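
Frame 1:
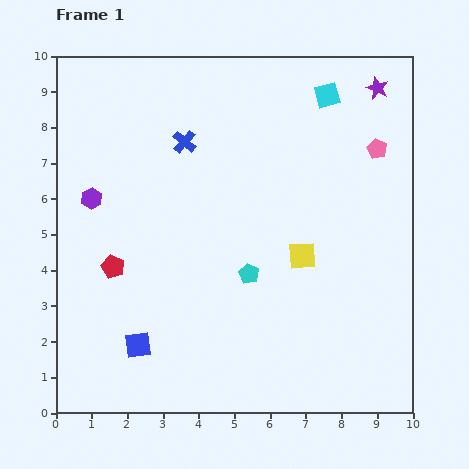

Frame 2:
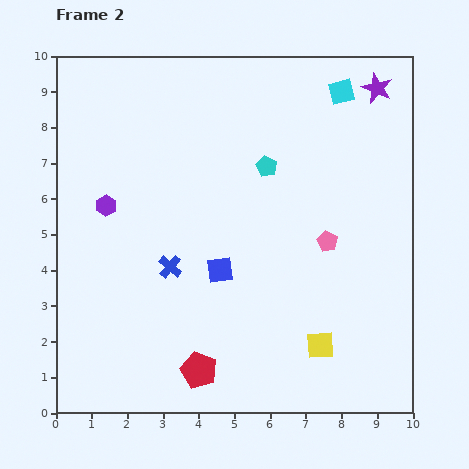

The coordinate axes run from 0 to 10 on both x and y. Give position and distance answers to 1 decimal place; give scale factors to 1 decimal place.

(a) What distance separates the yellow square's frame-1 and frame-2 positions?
2.5

The yellow square moved from (6.9, 4.4) to (7.4, 1.9), a distance of √(0.5² + 2.5²) ≈ 2.5.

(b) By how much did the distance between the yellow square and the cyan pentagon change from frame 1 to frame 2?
+3.6

Distance in frame 1: 1.6. Distance in frame 2: 5.2.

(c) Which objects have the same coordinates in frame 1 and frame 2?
the purple star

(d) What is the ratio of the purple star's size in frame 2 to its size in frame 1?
1.3×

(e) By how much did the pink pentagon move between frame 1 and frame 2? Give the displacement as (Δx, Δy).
(-1.4, -2.6)

The pink pentagon was at (9.0, 7.4) in frame 1 and (7.6, 4.8) in frame 2.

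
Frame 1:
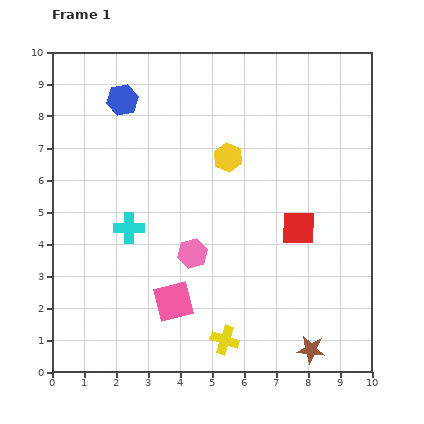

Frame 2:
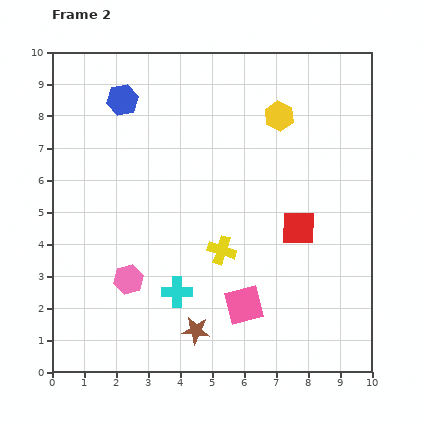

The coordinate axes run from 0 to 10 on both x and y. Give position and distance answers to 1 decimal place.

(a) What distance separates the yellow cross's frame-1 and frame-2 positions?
2.8

The yellow cross moved from (5.4, 1.0) to (5.3, 3.8), a distance of √(0.1² + 2.8²) ≈ 2.8.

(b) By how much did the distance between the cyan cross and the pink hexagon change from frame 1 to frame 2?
-0.6

Distance in frame 1: 2.2. Distance in frame 2: 1.6.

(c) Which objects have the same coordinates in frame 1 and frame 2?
the red square, the blue hexagon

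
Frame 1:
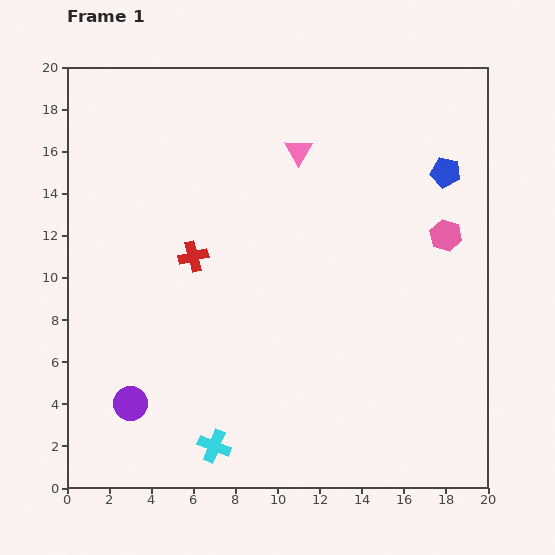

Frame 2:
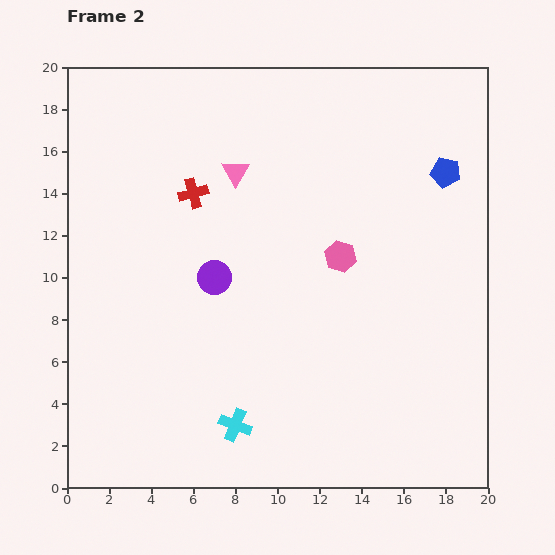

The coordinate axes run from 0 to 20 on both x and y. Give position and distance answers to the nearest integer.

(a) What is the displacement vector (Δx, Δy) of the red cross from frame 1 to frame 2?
(0, 3)

The red cross was at (6, 11) in frame 1 and (6, 14) in frame 2.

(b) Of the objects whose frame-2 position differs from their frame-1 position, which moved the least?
the cyan cross

(moved 1)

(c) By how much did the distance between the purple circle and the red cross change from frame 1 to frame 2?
-4

Distance in frame 1: 8. Distance in frame 2: 4.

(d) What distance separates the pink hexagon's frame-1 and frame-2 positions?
5

The pink hexagon moved from (18, 12) to (13, 11), a distance of √(5² + 1²) ≈ 5.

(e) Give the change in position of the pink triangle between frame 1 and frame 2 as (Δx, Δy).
(-3, -1)

The pink triangle was at (11, 16) in frame 1 and (8, 15) in frame 2.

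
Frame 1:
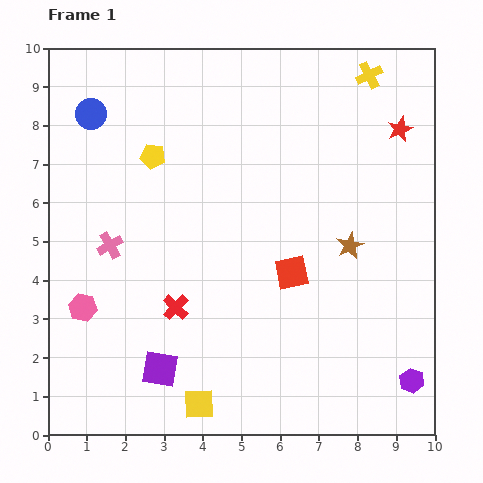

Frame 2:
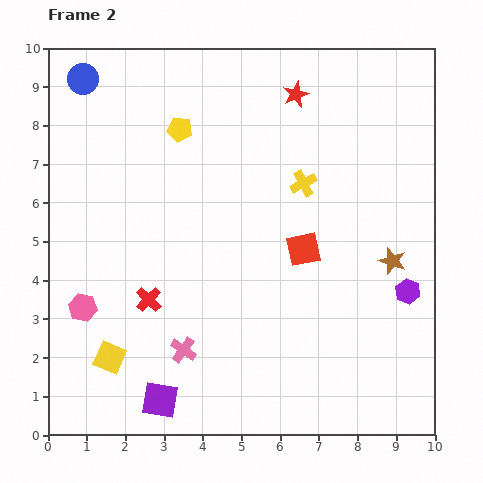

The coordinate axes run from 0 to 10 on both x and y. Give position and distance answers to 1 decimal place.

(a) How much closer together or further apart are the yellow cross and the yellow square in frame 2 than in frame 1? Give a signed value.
-2.9

Distance in frame 1: 9.6. Distance in frame 2: 6.7.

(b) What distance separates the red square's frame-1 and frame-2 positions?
0.7

The red square moved from (6.3, 4.2) to (6.6, 4.8), a distance of √(0.3² + 0.6²) ≈ 0.7.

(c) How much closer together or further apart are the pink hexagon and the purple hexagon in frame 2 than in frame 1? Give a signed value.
-0.3

Distance in frame 1: 8.7. Distance in frame 2: 8.4.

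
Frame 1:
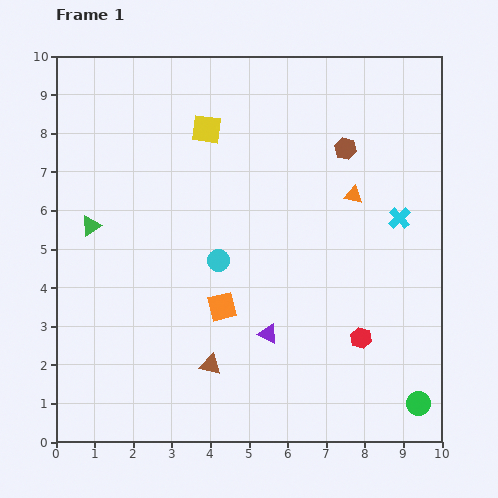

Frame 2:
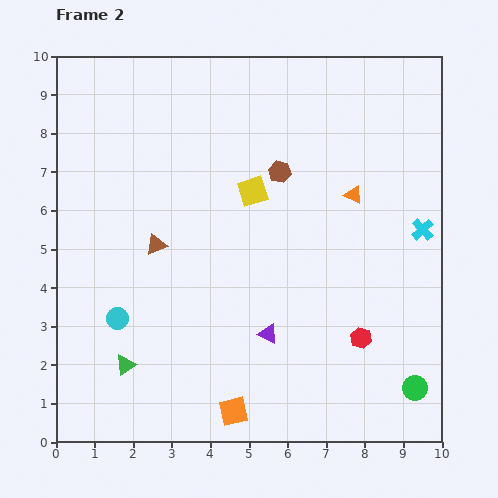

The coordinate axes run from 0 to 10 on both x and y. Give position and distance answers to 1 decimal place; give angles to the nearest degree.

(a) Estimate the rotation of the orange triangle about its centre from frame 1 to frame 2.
15° clockwise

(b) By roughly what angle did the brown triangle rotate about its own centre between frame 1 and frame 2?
38° counter-clockwise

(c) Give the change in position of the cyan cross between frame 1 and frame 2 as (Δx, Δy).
(0.6, -0.3)

The cyan cross was at (8.9, 5.8) in frame 1 and (9.5, 5.5) in frame 2.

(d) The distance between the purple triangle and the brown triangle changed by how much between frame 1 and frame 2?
+2.0

Distance in frame 1: 1.7. Distance in frame 2: 3.7.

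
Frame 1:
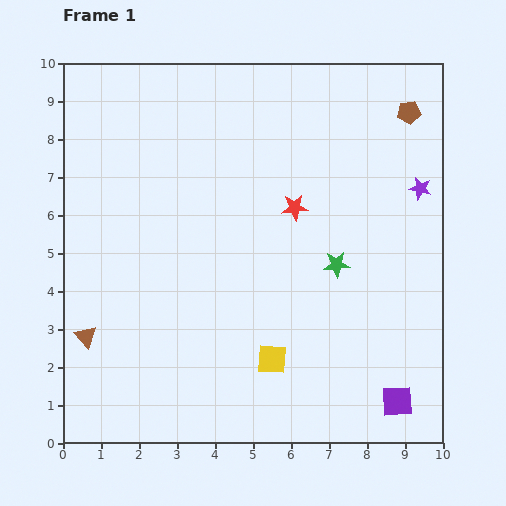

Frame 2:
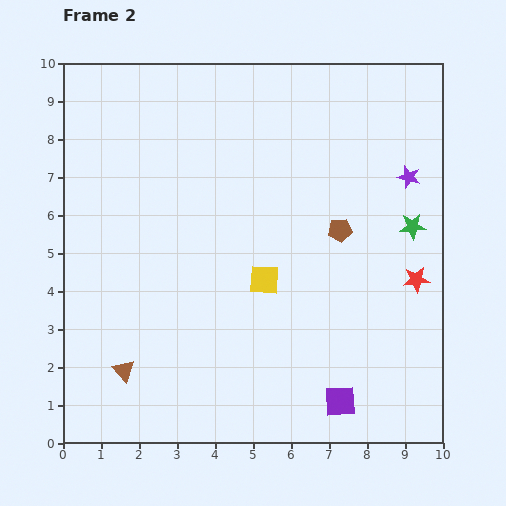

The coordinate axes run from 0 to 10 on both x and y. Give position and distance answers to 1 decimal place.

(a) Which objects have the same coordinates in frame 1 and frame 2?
none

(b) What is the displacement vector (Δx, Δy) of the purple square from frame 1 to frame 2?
(-1.5, 0.0)

The purple square was at (8.8, 1.1) in frame 1 and (7.3, 1.1) in frame 2.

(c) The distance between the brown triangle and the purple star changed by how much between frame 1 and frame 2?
-0.5

Distance in frame 1: 9.6. Distance in frame 2: 9.1.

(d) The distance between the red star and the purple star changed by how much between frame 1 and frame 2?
-0.6

Distance in frame 1: 3.3. Distance in frame 2: 2.7.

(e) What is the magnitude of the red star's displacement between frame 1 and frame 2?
3.7

The red star moved from (6.1, 6.2) to (9.3, 4.3), a distance of √(3.2² + 1.9²) ≈ 3.7.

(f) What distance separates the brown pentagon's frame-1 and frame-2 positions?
3.6

The brown pentagon moved from (9.1, 8.7) to (7.3, 5.6), a distance of √(1.8² + 3.1²) ≈ 3.6.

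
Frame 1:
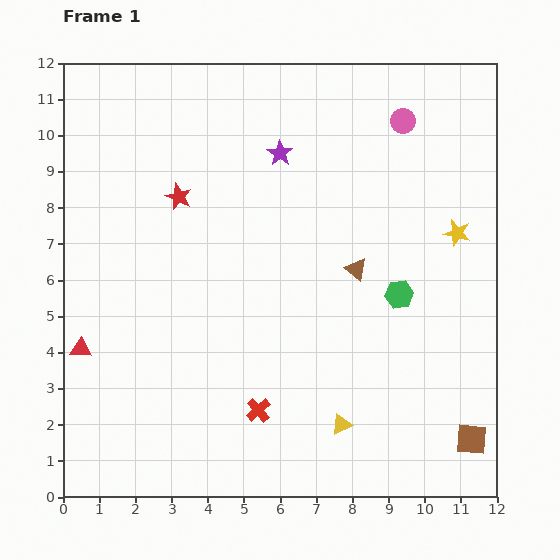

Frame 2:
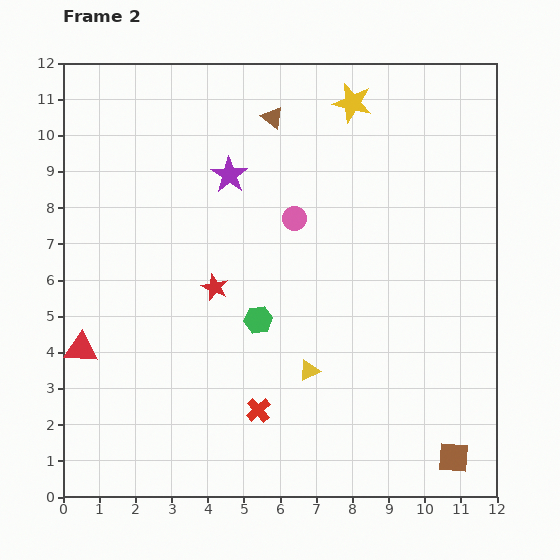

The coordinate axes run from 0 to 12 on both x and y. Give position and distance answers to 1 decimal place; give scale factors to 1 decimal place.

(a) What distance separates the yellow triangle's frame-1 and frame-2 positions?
1.7

The yellow triangle moved from (7.7, 2.0) to (6.8, 3.5), a distance of √(0.9² + 1.5²) ≈ 1.7.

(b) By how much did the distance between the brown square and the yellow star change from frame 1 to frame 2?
+4.5

Distance in frame 1: 5.7. Distance in frame 2: 10.2.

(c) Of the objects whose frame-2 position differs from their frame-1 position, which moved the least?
the brown square

(moved 0.7)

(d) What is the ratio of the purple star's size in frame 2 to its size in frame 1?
1.4×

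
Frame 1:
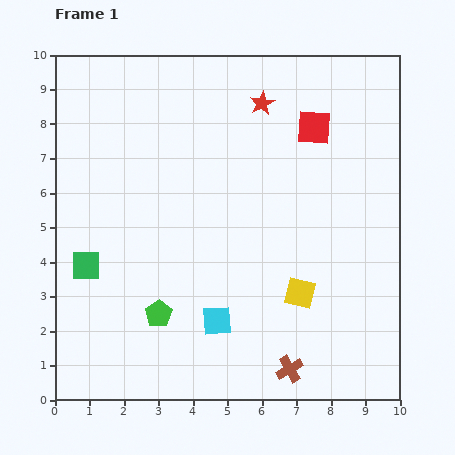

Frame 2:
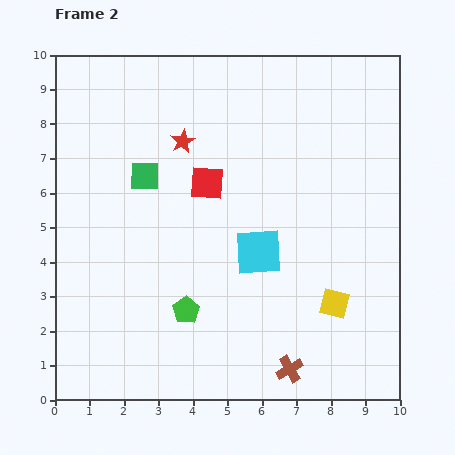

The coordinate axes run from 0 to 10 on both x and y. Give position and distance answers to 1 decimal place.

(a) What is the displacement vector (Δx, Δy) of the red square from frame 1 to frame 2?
(-3.1, -1.6)

The red square was at (7.5, 7.9) in frame 1 and (4.4, 6.3) in frame 2.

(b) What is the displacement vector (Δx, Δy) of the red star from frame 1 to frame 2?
(-2.3, -1.1)

The red star was at (6.0, 8.6) in frame 1 and (3.7, 7.5) in frame 2.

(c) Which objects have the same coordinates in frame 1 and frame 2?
the brown cross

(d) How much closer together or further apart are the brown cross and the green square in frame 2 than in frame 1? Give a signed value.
+0.4

Distance in frame 1: 6.6. Distance in frame 2: 7.0.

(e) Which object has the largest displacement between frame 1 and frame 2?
the red square

(moved 3.5; next 3.1)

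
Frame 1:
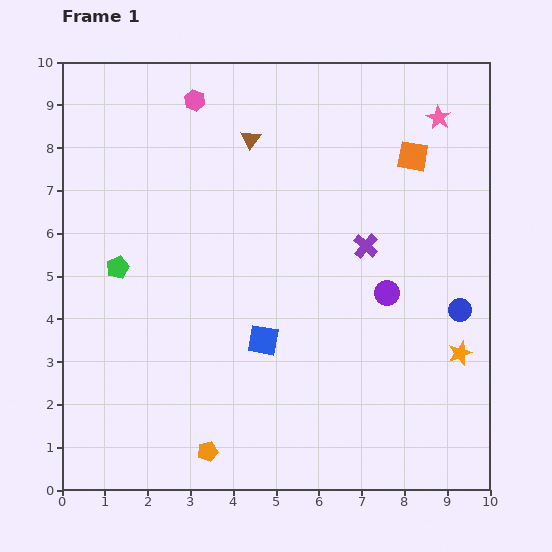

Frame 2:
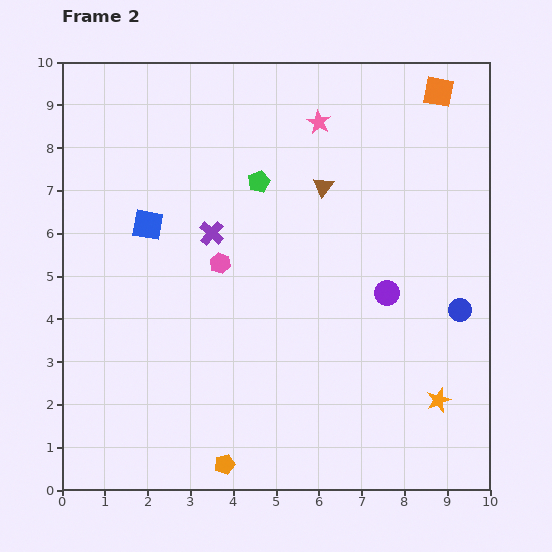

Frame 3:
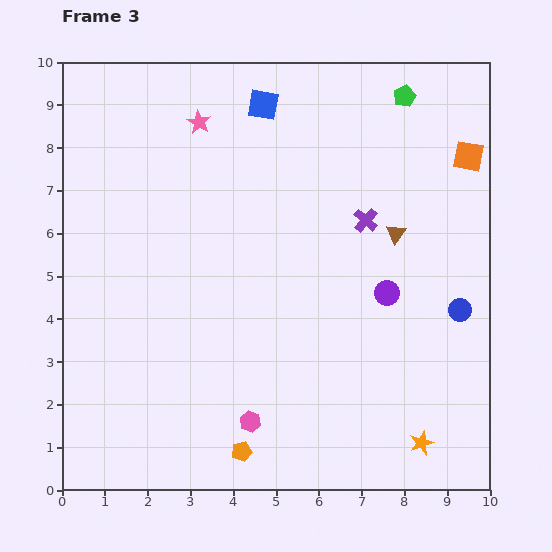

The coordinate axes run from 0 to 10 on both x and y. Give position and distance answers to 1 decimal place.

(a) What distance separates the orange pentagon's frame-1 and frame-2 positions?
0.5

The orange pentagon moved from (3.4, 0.9) to (3.8, 0.6), a distance of √(0.4² + 0.3²) ≈ 0.5.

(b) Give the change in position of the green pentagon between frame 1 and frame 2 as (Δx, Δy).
(3.3, 2.0)

The green pentagon was at (1.3, 5.2) in frame 1 and (4.6, 7.2) in frame 2.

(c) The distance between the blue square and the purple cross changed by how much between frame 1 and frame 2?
-1.8

Distance in frame 1: 3.3. Distance in frame 2: 1.5.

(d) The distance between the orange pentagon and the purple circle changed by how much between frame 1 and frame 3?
-0.6

Distance in frame 1: 5.6. Distance in frame 3: 5.0.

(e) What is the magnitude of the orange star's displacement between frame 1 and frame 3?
2.3

The orange star moved from (9.3, 3.2) to (8.4, 1.1), a distance of √(0.9² + 2.1²) ≈ 2.3.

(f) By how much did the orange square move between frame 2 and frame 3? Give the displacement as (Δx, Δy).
(0.7, -1.5)

The orange square was at (8.8, 9.3) in frame 2 and (9.5, 7.8) in frame 3.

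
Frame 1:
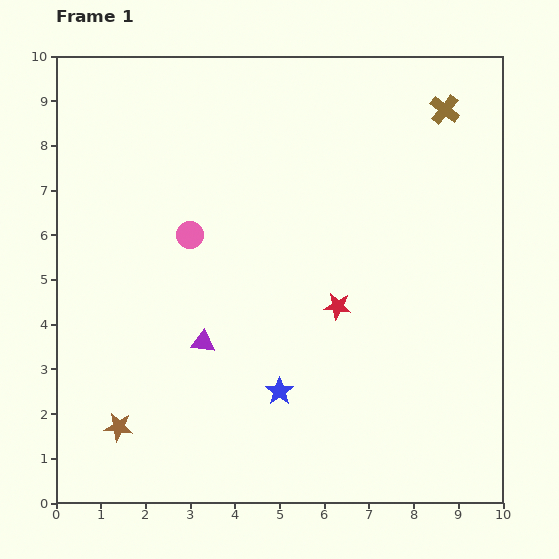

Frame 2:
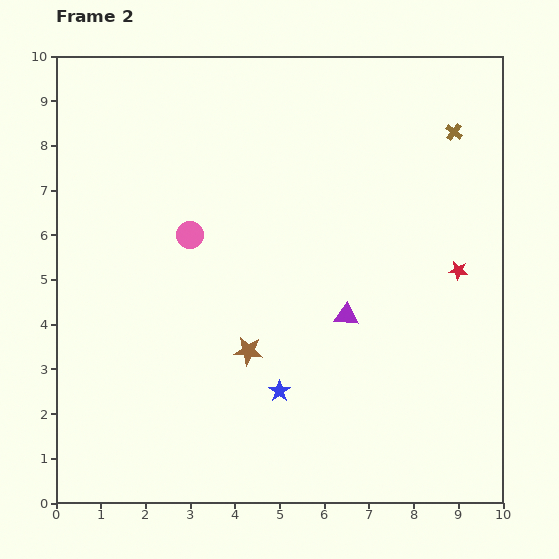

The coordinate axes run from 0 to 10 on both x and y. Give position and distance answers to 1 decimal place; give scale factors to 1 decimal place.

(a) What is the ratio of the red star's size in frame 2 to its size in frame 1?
0.7×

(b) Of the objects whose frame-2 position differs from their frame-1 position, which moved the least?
the brown cross

(moved 0.5)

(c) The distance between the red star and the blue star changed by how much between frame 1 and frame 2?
+2.5

Distance in frame 1: 2.3. Distance in frame 2: 4.8.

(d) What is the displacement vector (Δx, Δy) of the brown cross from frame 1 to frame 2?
(0.2, -0.5)

The brown cross was at (8.7, 8.8) in frame 1 and (8.9, 8.3) in frame 2.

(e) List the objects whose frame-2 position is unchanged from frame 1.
the pink circle, the blue star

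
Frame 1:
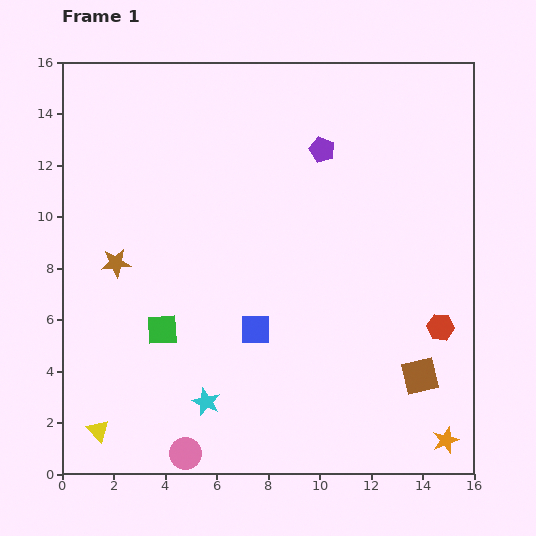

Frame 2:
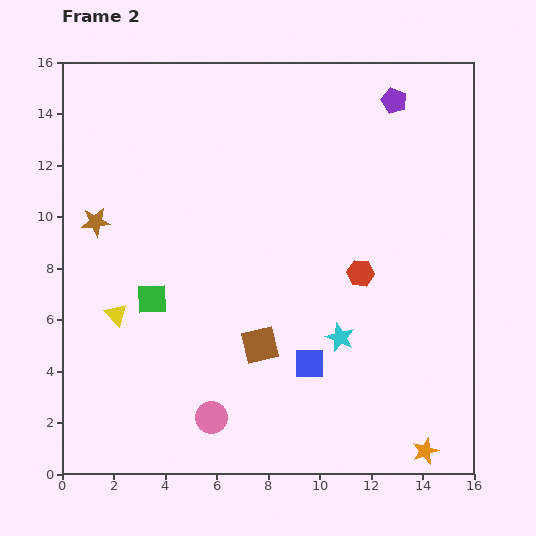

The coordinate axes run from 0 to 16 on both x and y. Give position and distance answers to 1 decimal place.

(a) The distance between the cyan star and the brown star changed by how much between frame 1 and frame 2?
+4.1

Distance in frame 1: 6.4. Distance in frame 2: 10.5.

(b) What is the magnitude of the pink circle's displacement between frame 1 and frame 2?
1.7

The pink circle moved from (4.8, 0.8) to (5.8, 2.2), a distance of √(1.0² + 1.4²) ≈ 1.7.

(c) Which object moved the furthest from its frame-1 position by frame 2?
the brown square

(moved 6.3; next 5.8)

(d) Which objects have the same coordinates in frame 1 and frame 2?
none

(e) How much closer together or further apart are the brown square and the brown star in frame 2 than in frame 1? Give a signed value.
-4.6

Distance in frame 1: 12.6. Distance in frame 2: 8.0.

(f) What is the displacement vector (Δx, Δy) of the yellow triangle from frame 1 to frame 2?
(0.7, 4.5)

The yellow triangle was at (1.4, 1.7) in frame 1 and (2.1, 6.2) in frame 2.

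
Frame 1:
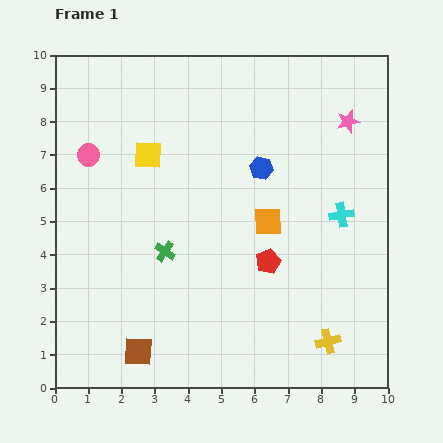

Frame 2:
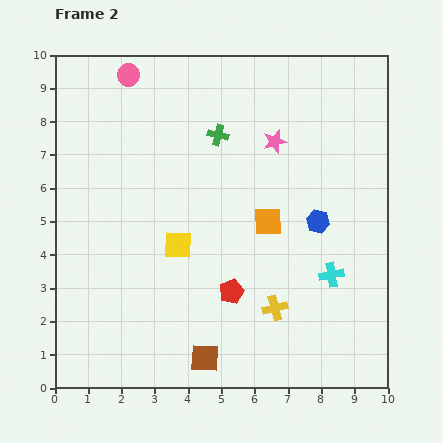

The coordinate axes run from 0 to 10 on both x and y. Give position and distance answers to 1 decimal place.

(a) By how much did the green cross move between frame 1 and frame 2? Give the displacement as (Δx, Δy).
(1.6, 3.5)

The green cross was at (3.3, 4.1) in frame 1 and (4.9, 7.6) in frame 2.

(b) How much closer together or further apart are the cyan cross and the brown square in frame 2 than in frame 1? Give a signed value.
-2.8

Distance in frame 1: 7.3. Distance in frame 2: 4.5.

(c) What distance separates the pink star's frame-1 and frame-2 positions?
2.3

The pink star moved from (8.8, 8.0) to (6.6, 7.4), a distance of √(2.2² + 0.6²) ≈ 2.3.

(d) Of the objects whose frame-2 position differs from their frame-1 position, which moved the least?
the red pentagon

(moved 1.4)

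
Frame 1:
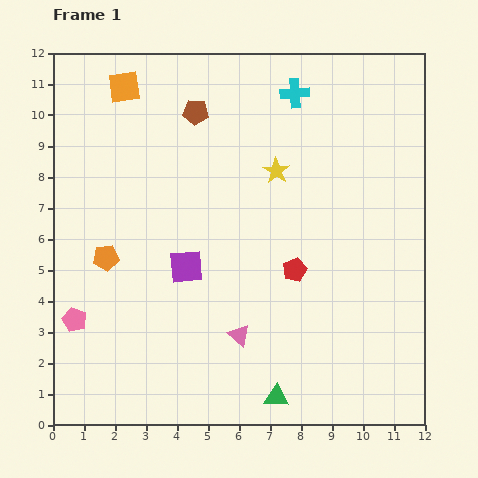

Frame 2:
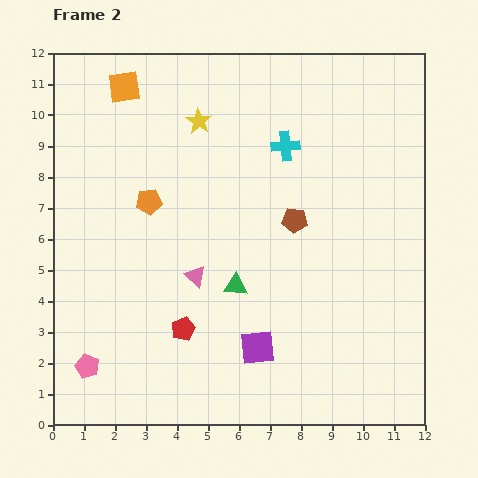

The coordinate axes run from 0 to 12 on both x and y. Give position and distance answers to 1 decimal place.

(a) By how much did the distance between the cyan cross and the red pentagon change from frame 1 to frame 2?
+1.1

Distance in frame 1: 5.7. Distance in frame 2: 6.8.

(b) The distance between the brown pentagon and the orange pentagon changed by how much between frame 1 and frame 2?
-0.8

Distance in frame 1: 5.5. Distance in frame 2: 4.7.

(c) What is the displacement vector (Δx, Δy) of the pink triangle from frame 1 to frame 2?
(-1.4, 1.9)

The pink triangle was at (6.0, 2.9) in frame 1 and (4.6, 4.8) in frame 2.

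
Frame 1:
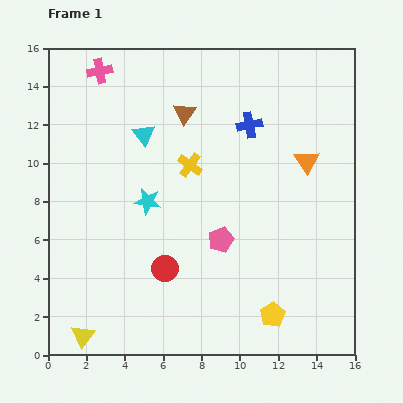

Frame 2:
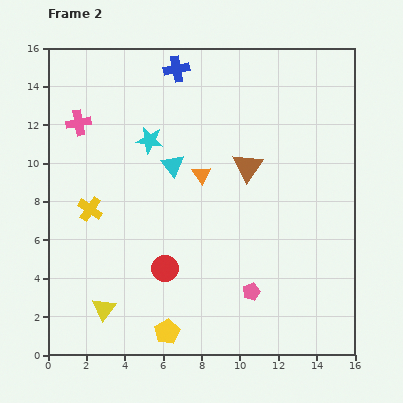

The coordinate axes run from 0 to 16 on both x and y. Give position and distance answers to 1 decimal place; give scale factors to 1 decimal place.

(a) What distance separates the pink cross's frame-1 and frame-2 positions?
2.9

The pink cross moved from (2.7, 14.8) to (1.6, 12.1), a distance of √(1.1² + 2.7²) ≈ 2.9.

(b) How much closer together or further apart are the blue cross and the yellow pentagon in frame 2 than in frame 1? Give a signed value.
+3.7

Distance in frame 1: 10.0. Distance in frame 2: 13.7.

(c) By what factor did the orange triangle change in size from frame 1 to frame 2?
0.8×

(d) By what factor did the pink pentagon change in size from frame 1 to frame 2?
0.7×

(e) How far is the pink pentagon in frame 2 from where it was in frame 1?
3.1

The pink pentagon moved from (9.0, 6.0) to (10.6, 3.3), a distance of √(1.6² + 2.7²) ≈ 3.1.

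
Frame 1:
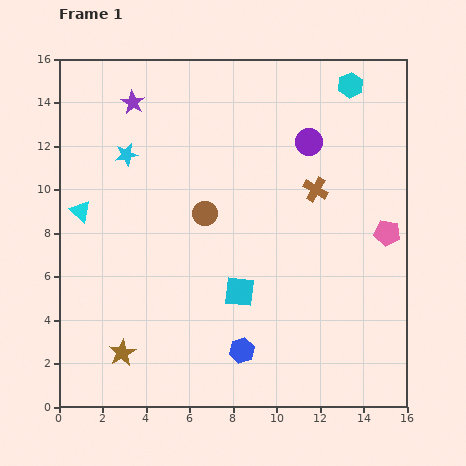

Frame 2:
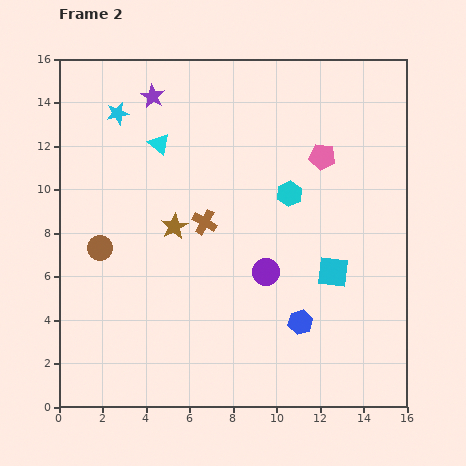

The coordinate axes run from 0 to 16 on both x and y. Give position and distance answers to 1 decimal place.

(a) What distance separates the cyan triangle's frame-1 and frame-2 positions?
4.8

The cyan triangle moved from (1.0, 9.0) to (4.6, 12.1), a distance of √(3.6² + 3.1²) ≈ 4.8.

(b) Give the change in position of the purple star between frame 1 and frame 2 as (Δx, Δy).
(0.9, 0.3)

The purple star was at (3.4, 14.0) in frame 1 and (4.3, 14.3) in frame 2.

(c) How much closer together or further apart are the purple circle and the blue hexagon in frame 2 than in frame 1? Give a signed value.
-7.3

Distance in frame 1: 10.1. Distance in frame 2: 2.8.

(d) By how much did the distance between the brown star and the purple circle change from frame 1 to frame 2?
-8.3

Distance in frame 1: 13.0. Distance in frame 2: 4.7.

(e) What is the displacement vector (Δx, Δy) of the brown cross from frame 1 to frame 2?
(-5.1, -1.5)

The brown cross was at (11.8, 10.0) in frame 1 and (6.7, 8.5) in frame 2.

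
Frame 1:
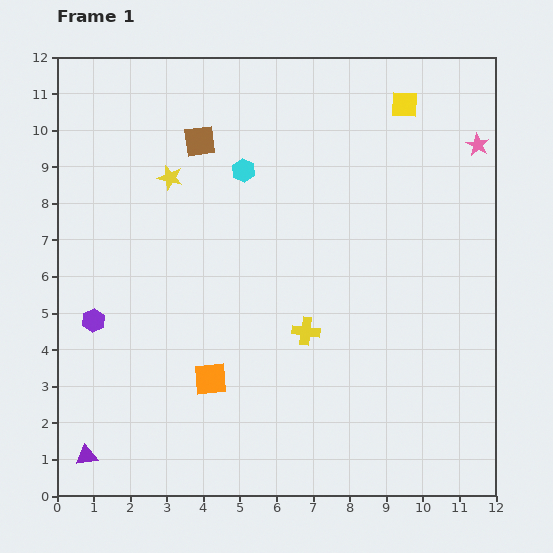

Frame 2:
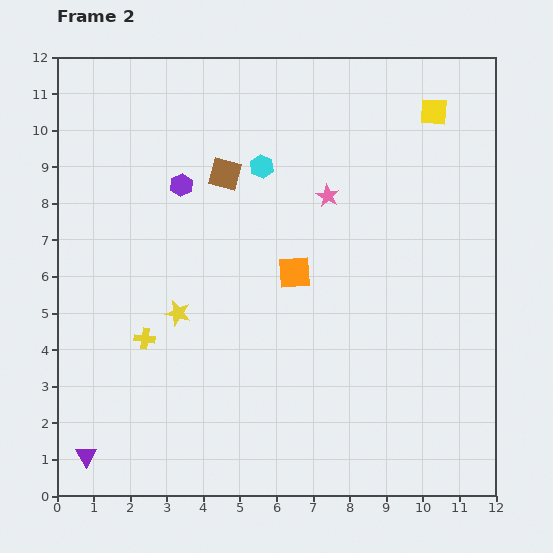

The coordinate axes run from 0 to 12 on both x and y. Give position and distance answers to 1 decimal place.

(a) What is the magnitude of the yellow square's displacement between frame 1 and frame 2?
0.8

The yellow square moved from (9.5, 10.7) to (10.3, 10.5), a distance of √(0.8² + 0.2²) ≈ 0.8.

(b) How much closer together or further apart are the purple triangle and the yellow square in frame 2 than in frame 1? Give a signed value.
+0.4

Distance in frame 1: 13.0. Distance in frame 2: 13.4.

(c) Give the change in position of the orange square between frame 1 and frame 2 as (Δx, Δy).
(2.3, 2.9)

The orange square was at (4.2, 3.2) in frame 1 and (6.5, 6.1) in frame 2.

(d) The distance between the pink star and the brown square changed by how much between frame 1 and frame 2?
-4.7

Distance in frame 1: 7.6. Distance in frame 2: 2.9.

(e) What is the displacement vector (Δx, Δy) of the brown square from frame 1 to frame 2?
(0.7, -0.9)

The brown square was at (3.9, 9.7) in frame 1 and (4.6, 8.8) in frame 2.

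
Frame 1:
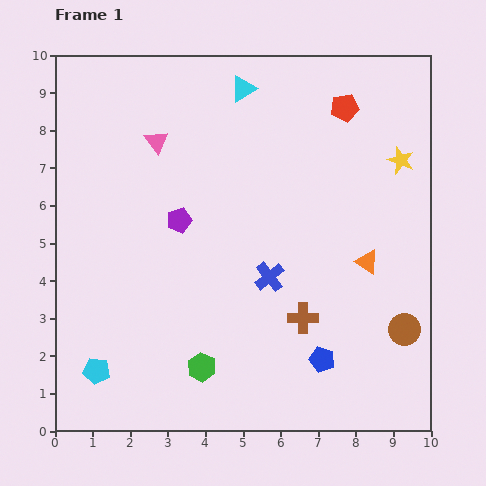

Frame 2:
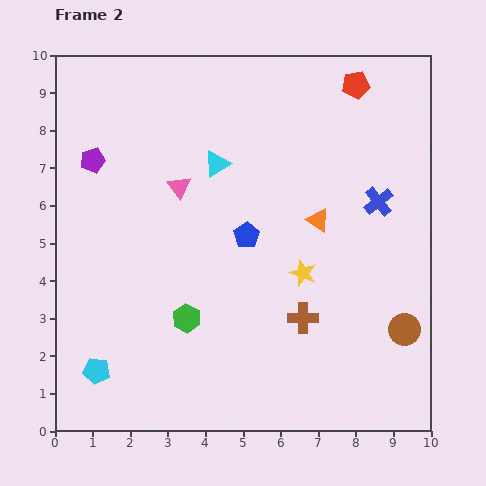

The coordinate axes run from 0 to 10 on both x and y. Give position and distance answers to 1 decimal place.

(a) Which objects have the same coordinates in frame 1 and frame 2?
the brown circle, the brown cross, the cyan pentagon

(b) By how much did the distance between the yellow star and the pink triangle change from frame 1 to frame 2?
-2.5

Distance in frame 1: 6.5. Distance in frame 2: 4.0.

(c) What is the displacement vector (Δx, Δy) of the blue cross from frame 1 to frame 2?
(2.9, 2.0)

The blue cross was at (5.7, 4.1) in frame 1 and (8.6, 6.1) in frame 2.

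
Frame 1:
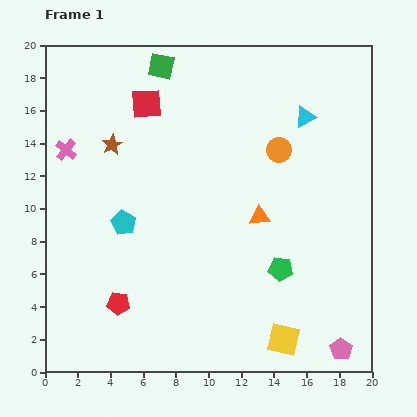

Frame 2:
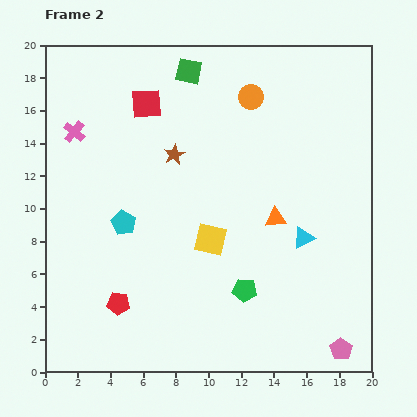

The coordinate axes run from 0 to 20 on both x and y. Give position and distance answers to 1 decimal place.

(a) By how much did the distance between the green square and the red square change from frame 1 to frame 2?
+0.8

Distance in frame 1: 2.5. Distance in frame 2: 3.3.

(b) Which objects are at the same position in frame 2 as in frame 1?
the red pentagon, the red square, the cyan pentagon, the pink pentagon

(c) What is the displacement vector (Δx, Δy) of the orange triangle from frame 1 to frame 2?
(1.0, -0.1)

The orange triangle was at (13.1, 9.5) in frame 1 and (14.1, 9.4) in frame 2.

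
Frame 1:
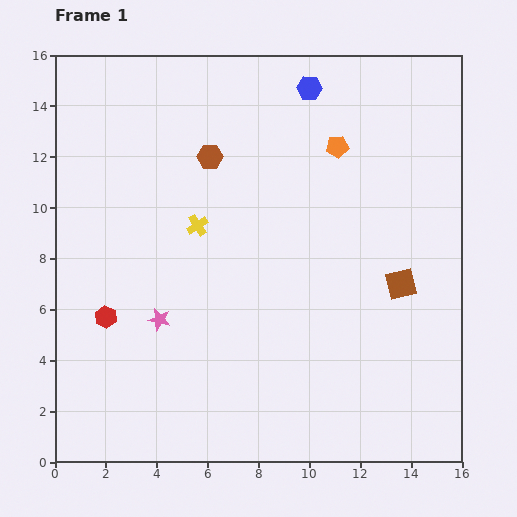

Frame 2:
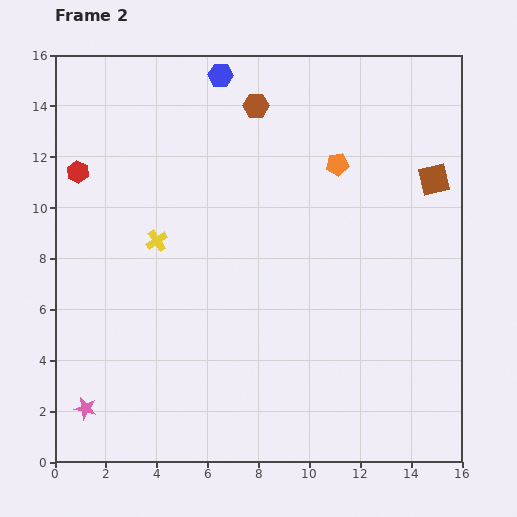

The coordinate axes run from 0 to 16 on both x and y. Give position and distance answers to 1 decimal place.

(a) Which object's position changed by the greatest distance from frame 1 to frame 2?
the red hexagon

(moved 5.8; next 4.5)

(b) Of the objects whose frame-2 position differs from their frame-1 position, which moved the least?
the orange pentagon

(moved 0.7)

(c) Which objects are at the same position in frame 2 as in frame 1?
none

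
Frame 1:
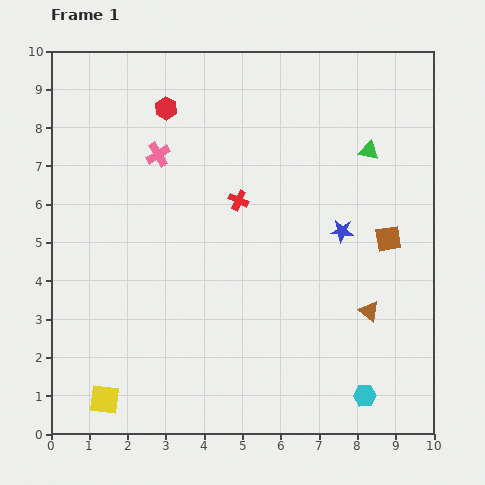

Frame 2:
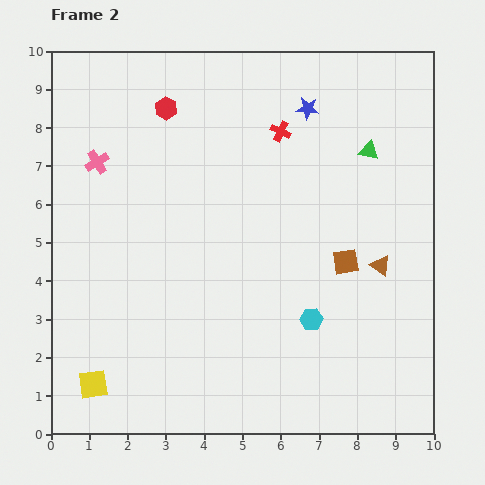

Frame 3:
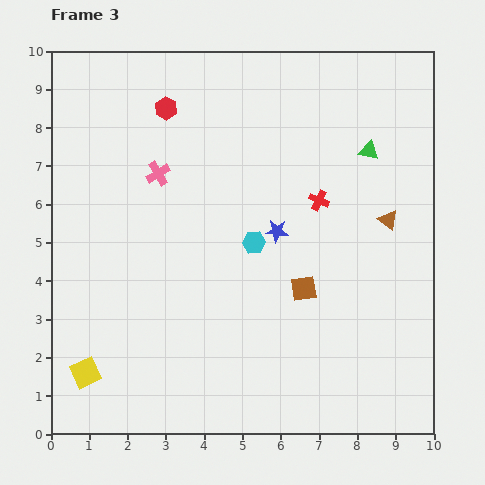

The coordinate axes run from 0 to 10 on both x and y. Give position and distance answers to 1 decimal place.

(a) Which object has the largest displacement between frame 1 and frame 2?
the blue star

(moved 3.3; next 2.4)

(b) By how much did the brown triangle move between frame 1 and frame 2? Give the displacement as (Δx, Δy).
(0.3, 1.2)

The brown triangle was at (8.3, 3.2) in frame 1 and (8.6, 4.4) in frame 2.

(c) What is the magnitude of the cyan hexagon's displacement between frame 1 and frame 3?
4.9

The cyan hexagon moved from (8.2, 1.0) to (5.3, 5.0), a distance of √(2.9² + 4.0²) ≈ 4.9.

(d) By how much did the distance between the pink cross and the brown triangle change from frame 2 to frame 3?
-1.8

Distance in frame 2: 7.9. Distance in frame 3: 6.1.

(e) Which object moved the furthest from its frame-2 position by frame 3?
the blue star

(moved 3.3; next 2.5)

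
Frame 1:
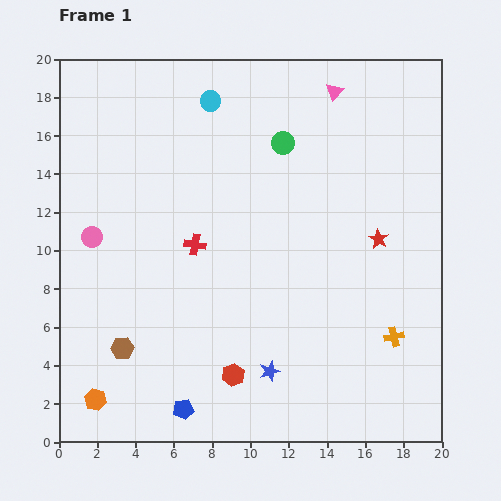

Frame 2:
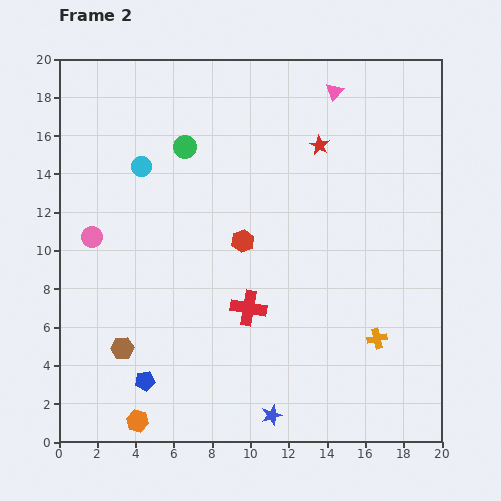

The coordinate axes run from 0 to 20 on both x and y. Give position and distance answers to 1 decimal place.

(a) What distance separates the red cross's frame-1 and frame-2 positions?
4.3

The red cross moved from (7.1, 10.3) to (9.9, 7.0), a distance of √(2.8² + 3.3²) ≈ 4.3.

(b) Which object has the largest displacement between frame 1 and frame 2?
the red hexagon

(moved 7.0; next 5.8)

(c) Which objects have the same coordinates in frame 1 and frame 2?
the pink circle, the brown hexagon, the pink triangle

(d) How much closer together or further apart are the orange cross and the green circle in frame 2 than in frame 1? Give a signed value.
+2.5

Distance in frame 1: 11.6. Distance in frame 2: 14.1.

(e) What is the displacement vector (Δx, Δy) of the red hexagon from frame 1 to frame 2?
(0.5, 7.0)

The red hexagon was at (9.1, 3.5) in frame 1 and (9.6, 10.5) in frame 2.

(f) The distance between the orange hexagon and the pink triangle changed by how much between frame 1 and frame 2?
-0.4

Distance in frame 1: 20.4. Distance in frame 2: 20.0.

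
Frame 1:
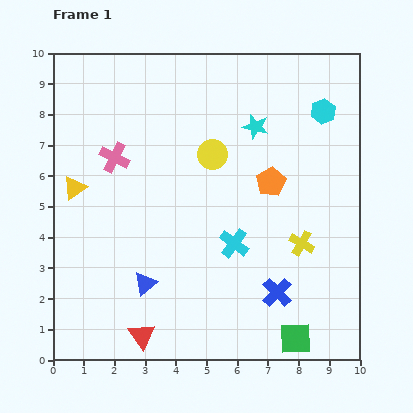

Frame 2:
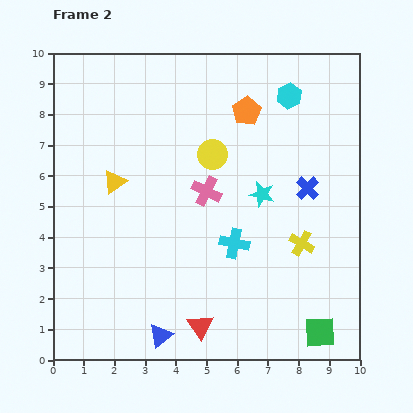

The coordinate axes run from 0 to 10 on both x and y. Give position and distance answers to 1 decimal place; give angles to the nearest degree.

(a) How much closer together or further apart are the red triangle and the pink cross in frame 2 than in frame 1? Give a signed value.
-1.5

Distance in frame 1: 5.9. Distance in frame 2: 4.4.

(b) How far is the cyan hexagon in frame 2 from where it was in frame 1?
1.2

The cyan hexagon moved from (8.8, 8.1) to (7.7, 8.6), a distance of √(1.1² + 0.5²) ≈ 1.2.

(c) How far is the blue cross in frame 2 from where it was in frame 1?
3.5

The blue cross moved from (7.3, 2.2) to (8.3, 5.6), a distance of √(1.0² + 3.4²) ≈ 3.5.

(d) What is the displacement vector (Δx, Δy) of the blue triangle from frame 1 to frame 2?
(0.5, -1.7)

The blue triangle was at (3.0, 2.5) in frame 1 and (3.5, 0.8) in frame 2.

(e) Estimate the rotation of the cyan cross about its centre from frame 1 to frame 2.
25° counter-clockwise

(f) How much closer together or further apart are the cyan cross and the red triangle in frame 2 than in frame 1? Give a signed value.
-1.3

Distance in frame 1: 4.2. Distance in frame 2: 2.9.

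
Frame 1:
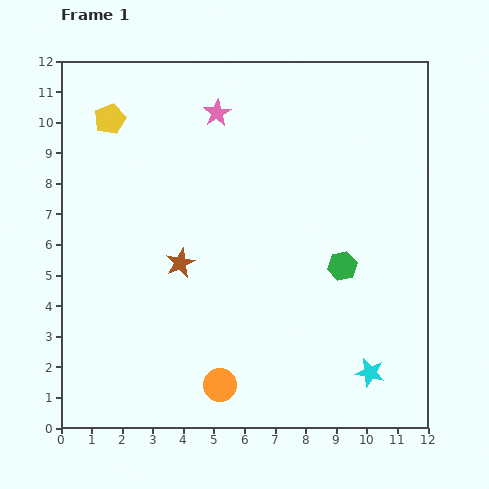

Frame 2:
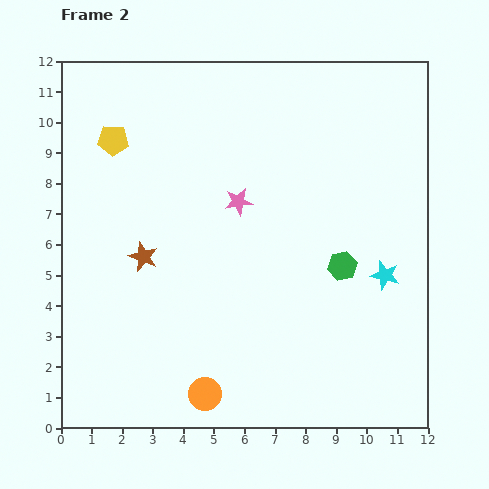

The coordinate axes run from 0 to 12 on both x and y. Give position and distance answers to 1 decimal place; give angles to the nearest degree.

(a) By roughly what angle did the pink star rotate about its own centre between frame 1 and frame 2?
24° clockwise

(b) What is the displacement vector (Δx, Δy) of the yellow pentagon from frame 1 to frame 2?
(0.1, -0.7)

The yellow pentagon was at (1.6, 10.1) in frame 1 and (1.7, 9.4) in frame 2.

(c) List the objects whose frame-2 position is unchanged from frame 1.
the green hexagon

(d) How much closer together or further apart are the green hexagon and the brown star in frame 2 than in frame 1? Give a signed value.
+1.2

Distance in frame 1: 5.3. Distance in frame 2: 6.5.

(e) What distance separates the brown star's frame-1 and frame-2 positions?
1.2

The brown star moved from (3.9, 5.4) to (2.7, 5.6), a distance of √(1.2² + 0.2²) ≈ 1.2.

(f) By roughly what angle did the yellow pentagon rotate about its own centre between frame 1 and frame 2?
27° clockwise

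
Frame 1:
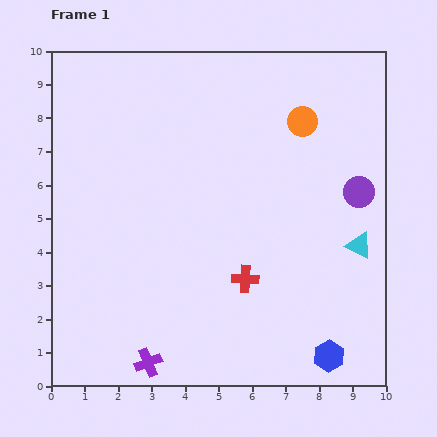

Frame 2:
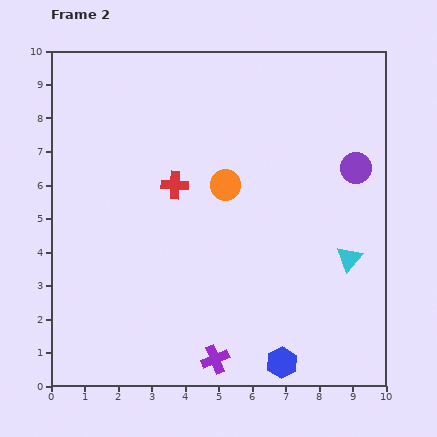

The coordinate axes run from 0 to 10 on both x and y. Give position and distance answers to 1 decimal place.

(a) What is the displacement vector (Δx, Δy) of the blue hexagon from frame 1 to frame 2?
(-1.4, -0.2)

The blue hexagon was at (8.3, 0.9) in frame 1 and (6.9, 0.7) in frame 2.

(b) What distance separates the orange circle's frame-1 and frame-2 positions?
3.0

The orange circle moved from (7.5, 7.9) to (5.2, 6.0), a distance of √(2.3² + 1.9²) ≈ 3.0.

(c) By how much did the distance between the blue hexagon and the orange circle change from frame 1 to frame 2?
-1.4

Distance in frame 1: 7.0. Distance in frame 2: 5.6.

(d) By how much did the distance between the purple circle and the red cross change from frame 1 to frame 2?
+1.1

Distance in frame 1: 4.3. Distance in frame 2: 5.4.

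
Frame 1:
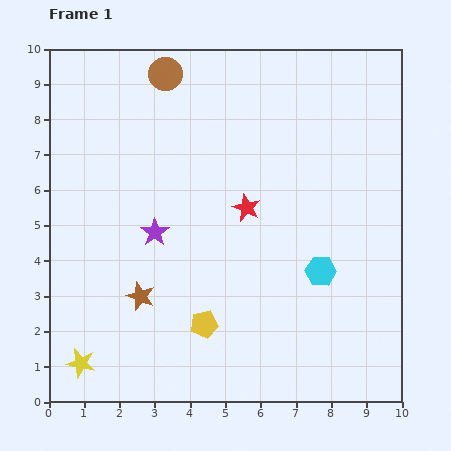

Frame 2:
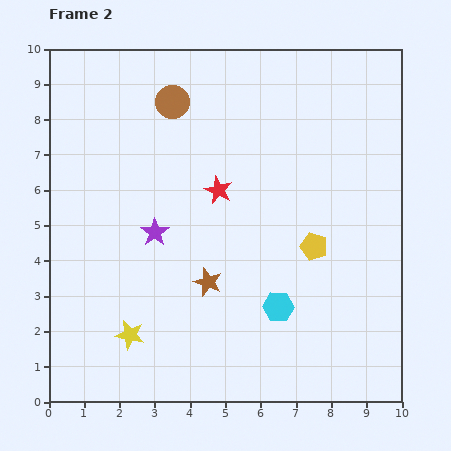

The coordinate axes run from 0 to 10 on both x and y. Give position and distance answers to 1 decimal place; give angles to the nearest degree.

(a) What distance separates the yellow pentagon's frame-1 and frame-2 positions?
3.8

The yellow pentagon moved from (4.4, 2.2) to (7.5, 4.4), a distance of √(3.1² + 2.2²) ≈ 3.8.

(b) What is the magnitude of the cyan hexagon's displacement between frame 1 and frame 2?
1.6

The cyan hexagon moved from (7.7, 3.7) to (6.5, 2.7), a distance of √(1.2² + 1.0²) ≈ 1.6.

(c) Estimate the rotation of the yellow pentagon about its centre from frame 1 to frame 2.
29° clockwise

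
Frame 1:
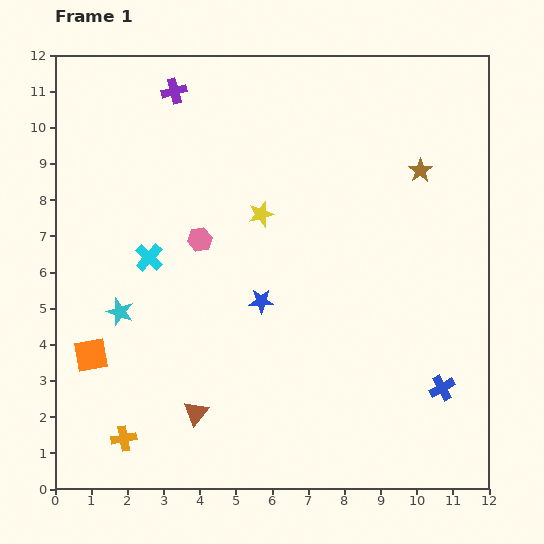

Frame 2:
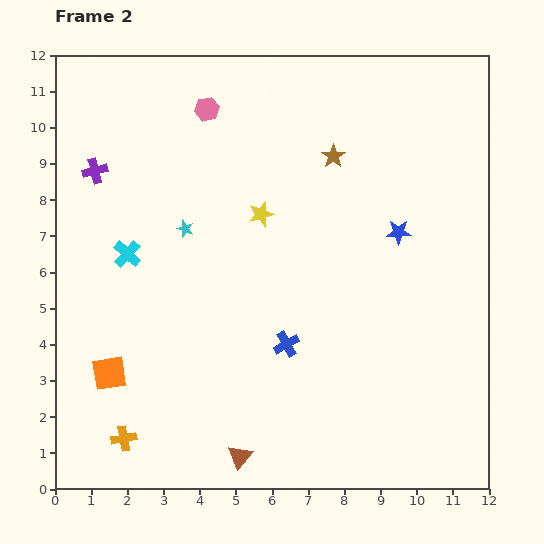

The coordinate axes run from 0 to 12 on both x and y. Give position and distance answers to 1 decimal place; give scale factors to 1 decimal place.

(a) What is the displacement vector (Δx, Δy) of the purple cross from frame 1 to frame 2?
(-2.2, -2.2)

The purple cross was at (3.3, 11.0) in frame 1 and (1.1, 8.8) in frame 2.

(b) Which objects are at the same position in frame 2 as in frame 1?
the orange cross, the yellow star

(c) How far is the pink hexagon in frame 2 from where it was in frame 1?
3.6

The pink hexagon moved from (4.0, 6.9) to (4.2, 10.5), a distance of √(0.2² + 3.6²) ≈ 3.6.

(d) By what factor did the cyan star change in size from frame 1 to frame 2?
0.6×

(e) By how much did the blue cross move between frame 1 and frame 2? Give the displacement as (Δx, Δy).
(-4.3, 1.2)

The blue cross was at (10.7, 2.8) in frame 1 and (6.4, 4.0) in frame 2.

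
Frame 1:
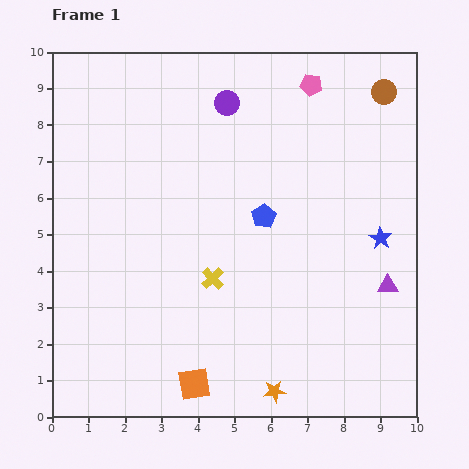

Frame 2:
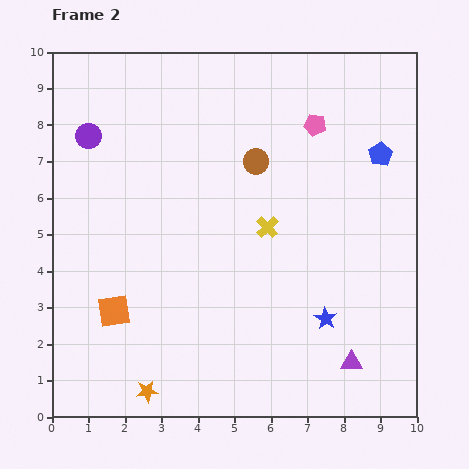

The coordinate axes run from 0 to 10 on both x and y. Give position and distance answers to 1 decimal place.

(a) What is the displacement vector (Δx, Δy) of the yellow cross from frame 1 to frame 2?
(1.5, 1.4)

The yellow cross was at (4.4, 3.8) in frame 1 and (5.9, 5.2) in frame 2.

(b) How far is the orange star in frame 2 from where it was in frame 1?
3.5

The orange star moved from (6.1, 0.7) to (2.6, 0.7), a distance of √(3.5² + 0.0²) ≈ 3.5.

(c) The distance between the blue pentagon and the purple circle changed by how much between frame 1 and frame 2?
+4.7

Distance in frame 1: 3.3. Distance in frame 2: 8.0.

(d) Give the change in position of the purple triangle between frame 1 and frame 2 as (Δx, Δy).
(-1.0, -2.1)

The purple triangle was at (9.2, 3.6) in frame 1 and (8.2, 1.5) in frame 2.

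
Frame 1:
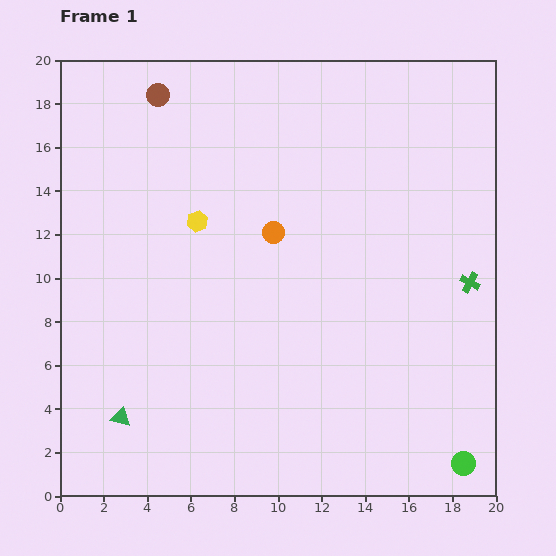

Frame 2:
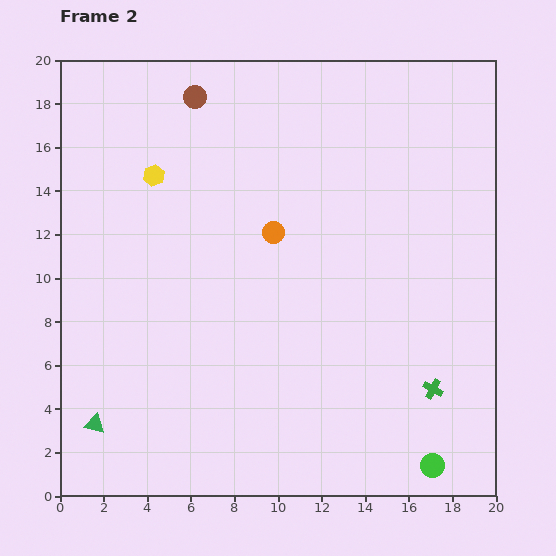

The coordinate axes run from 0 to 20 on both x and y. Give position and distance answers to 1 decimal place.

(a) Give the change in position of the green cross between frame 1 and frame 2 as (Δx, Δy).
(-1.7, -4.9)

The green cross was at (18.8, 9.8) in frame 1 and (17.1, 4.9) in frame 2.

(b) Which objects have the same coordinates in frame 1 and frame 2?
the orange circle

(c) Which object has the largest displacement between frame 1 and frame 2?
the green cross

(moved 5.2; next 2.9)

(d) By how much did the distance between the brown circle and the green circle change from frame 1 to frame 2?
-1.8

Distance in frame 1: 21.9. Distance in frame 2: 20.1.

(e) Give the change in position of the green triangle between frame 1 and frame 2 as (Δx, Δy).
(-1.2, -0.3)

The green triangle was at (2.8, 3.6) in frame 1 and (1.6, 3.3) in frame 2.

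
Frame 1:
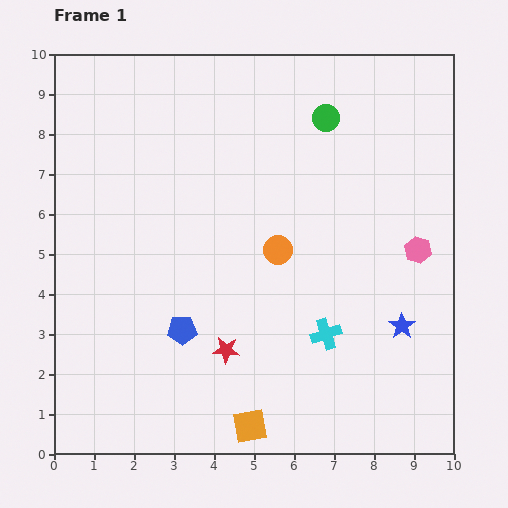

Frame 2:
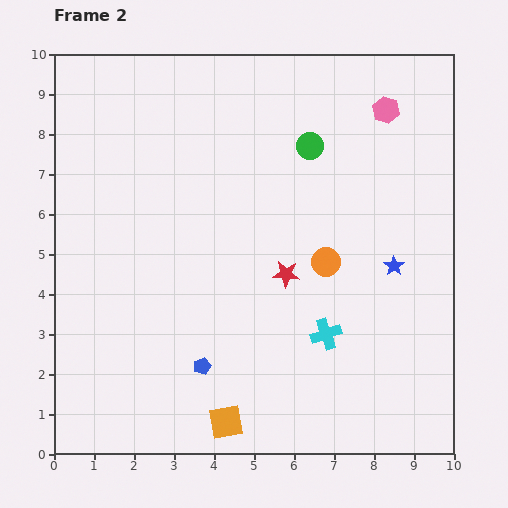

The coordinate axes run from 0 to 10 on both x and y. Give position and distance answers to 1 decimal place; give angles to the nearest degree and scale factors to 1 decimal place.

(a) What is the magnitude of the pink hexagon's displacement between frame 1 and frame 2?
3.6

The pink hexagon moved from (9.1, 5.1) to (8.3, 8.6), a distance of √(0.8² + 3.5²) ≈ 3.6.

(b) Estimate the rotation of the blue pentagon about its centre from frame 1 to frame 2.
20° counter-clockwise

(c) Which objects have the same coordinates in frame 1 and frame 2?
the cyan cross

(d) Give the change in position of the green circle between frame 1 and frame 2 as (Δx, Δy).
(-0.4, -0.7)

The green circle was at (6.8, 8.4) in frame 1 and (6.4, 7.7) in frame 2.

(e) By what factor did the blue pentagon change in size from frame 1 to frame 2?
0.6×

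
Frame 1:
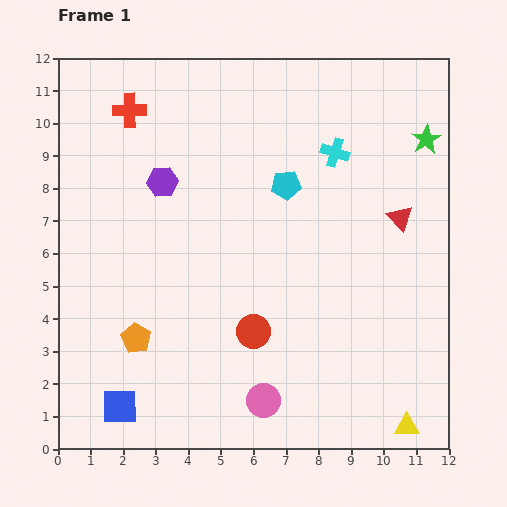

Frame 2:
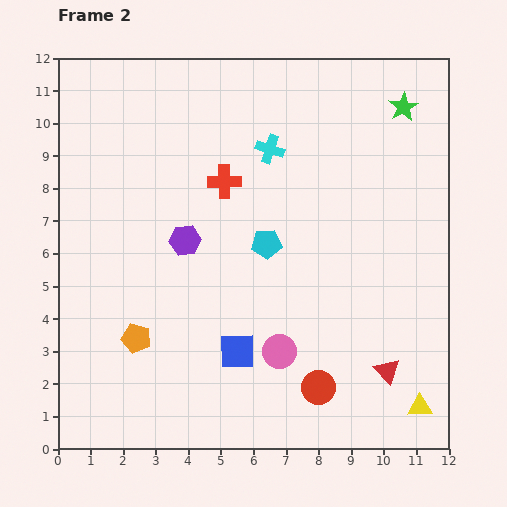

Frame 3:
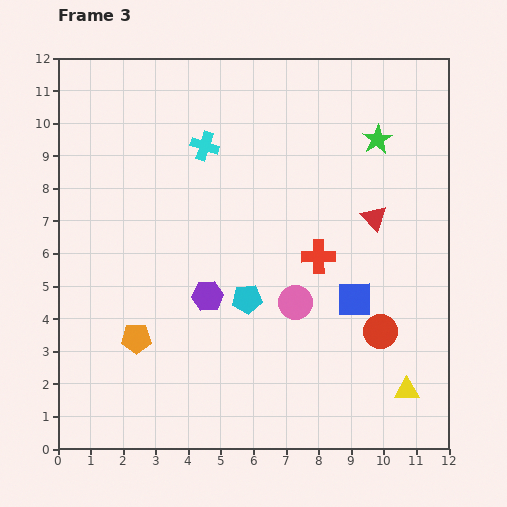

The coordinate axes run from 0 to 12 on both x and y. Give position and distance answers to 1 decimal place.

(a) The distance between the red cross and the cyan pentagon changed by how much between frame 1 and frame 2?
-3.0

Distance in frame 1: 5.3. Distance in frame 2: 2.3.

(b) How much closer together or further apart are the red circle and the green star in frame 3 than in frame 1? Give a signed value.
-2.0

Distance in frame 1: 7.9. Distance in frame 3: 5.9.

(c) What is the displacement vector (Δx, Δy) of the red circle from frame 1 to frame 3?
(3.9, 0.0)

The red circle was at (6.0, 3.6) in frame 1 and (9.9, 3.6) in frame 3.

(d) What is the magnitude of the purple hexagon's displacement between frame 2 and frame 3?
1.8

The purple hexagon moved from (3.9, 6.4) to (4.6, 4.7), a distance of √(0.7² + 1.7²) ≈ 1.8.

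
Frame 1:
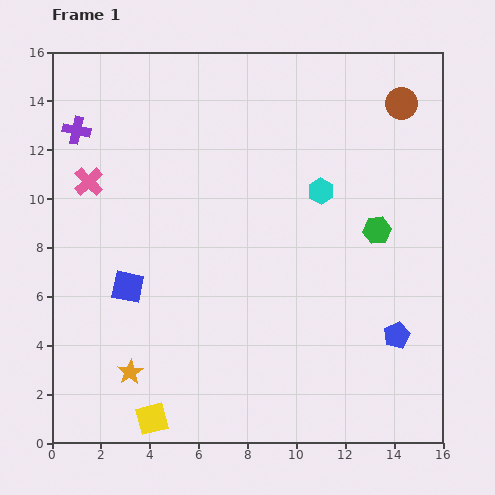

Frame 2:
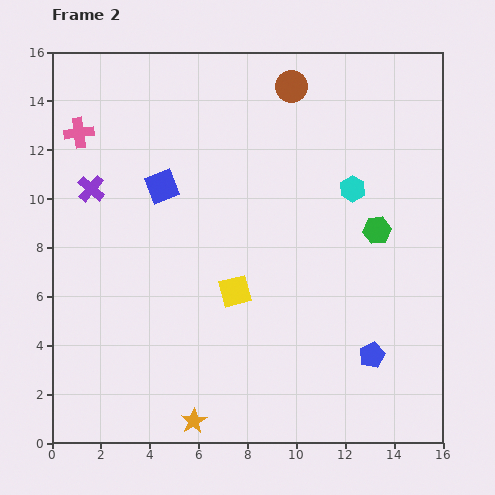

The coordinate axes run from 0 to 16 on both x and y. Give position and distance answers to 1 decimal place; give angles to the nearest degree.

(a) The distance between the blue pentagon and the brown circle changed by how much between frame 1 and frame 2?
+2.0

Distance in frame 1: 9.5. Distance in frame 2: 11.5.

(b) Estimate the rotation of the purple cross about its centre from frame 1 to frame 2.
29° clockwise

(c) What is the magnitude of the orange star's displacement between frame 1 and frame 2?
3.3

The orange star moved from (3.2, 2.9) to (5.8, 0.9), a distance of √(2.6² + 2.0²) ≈ 3.3.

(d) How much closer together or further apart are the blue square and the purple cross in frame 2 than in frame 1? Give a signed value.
-3.8

Distance in frame 1: 6.7. Distance in frame 2: 2.9.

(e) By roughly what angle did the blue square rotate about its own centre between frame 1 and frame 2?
33° counter-clockwise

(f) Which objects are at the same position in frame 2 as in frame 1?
the green hexagon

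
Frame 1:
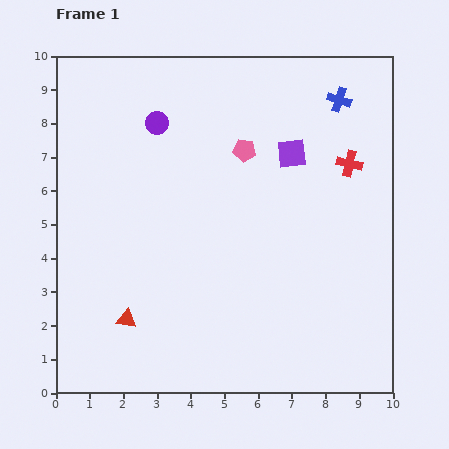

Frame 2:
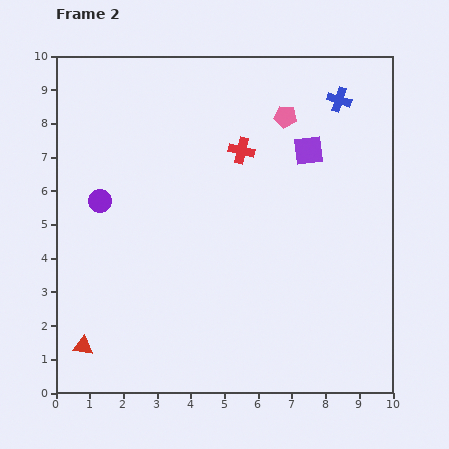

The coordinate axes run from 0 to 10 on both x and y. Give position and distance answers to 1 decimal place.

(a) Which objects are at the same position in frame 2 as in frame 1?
the blue cross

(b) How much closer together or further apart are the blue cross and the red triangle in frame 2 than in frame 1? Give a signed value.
+1.4

Distance in frame 1: 9.1. Distance in frame 2: 10.5.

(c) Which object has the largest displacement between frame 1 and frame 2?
the red cross

(moved 3.2; next 2.9)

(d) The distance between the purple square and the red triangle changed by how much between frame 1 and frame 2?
+2.0

Distance in frame 1: 6.9. Distance in frame 2: 8.9.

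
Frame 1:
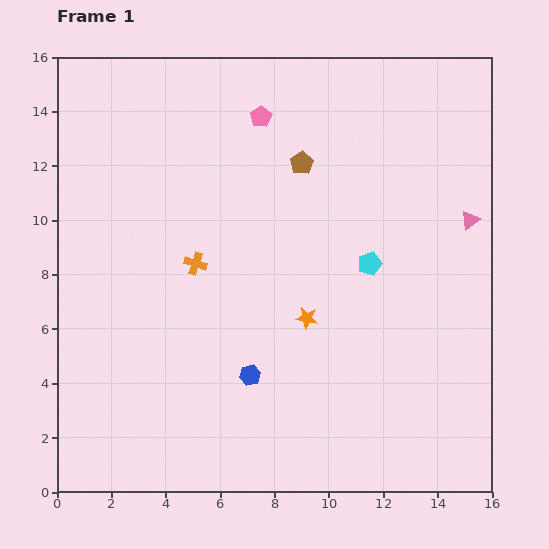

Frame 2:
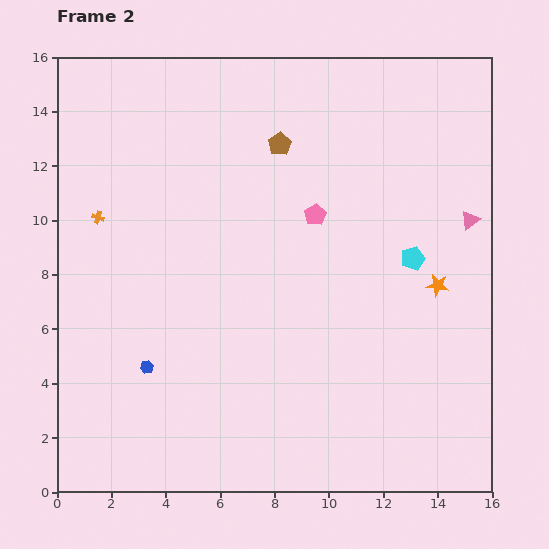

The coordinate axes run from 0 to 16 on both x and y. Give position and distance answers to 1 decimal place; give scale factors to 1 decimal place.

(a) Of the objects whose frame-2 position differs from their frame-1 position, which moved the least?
the brown pentagon

(moved 1.1)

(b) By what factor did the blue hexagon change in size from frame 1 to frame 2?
0.6×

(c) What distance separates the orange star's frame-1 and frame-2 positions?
4.9

The orange star moved from (9.2, 6.4) to (14.0, 7.6), a distance of √(4.8² + 1.2²) ≈ 4.9.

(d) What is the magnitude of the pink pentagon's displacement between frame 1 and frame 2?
4.1

The pink pentagon moved from (7.5, 13.8) to (9.5, 10.2), a distance of √(2.0² + 3.6²) ≈ 4.1.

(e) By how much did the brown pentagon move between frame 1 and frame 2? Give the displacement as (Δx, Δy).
(-0.8, 0.7)

The brown pentagon was at (9.0, 12.1) in frame 1 and (8.2, 12.8) in frame 2.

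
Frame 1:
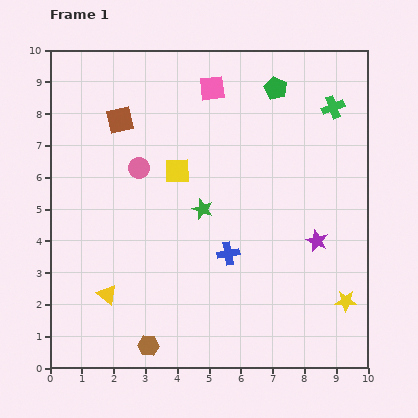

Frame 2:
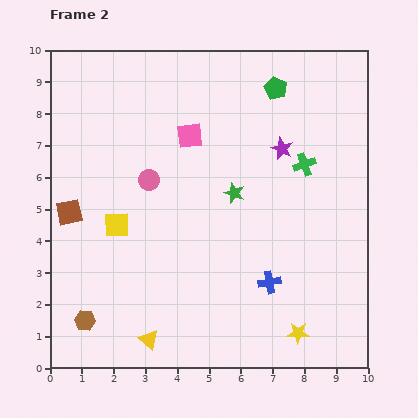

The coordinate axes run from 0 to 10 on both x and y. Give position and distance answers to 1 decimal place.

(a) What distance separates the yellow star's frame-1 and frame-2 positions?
1.8

The yellow star moved from (9.3, 2.1) to (7.8, 1.1), a distance of √(1.5² + 1.0²) ≈ 1.8.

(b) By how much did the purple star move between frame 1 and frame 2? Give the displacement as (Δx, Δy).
(-1.1, 2.9)

The purple star was at (8.4, 4.0) in frame 1 and (7.3, 6.9) in frame 2.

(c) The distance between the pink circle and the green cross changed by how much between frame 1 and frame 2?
-1.5

Distance in frame 1: 6.4. Distance in frame 2: 4.9.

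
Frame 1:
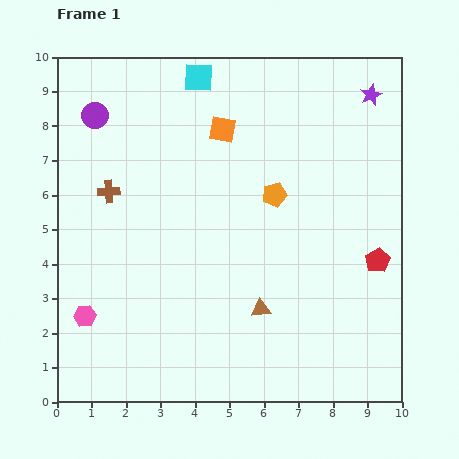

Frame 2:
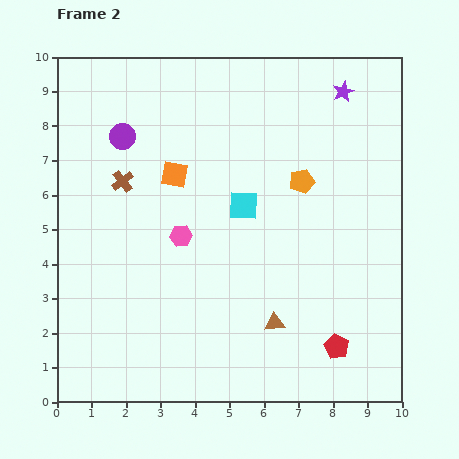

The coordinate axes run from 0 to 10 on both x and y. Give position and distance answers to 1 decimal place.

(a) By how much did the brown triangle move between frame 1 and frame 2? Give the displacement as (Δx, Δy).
(0.4, -0.4)

The brown triangle was at (5.9, 2.7) in frame 1 and (6.3, 2.3) in frame 2.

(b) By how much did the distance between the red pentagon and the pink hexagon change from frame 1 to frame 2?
-3.1

Distance in frame 1: 8.6. Distance in frame 2: 5.5.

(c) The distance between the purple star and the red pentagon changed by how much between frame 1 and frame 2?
+2.6

Distance in frame 1: 4.8. Distance in frame 2: 7.4.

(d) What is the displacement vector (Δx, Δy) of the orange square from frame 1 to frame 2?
(-1.4, -1.3)

The orange square was at (4.8, 7.9) in frame 1 and (3.4, 6.6) in frame 2.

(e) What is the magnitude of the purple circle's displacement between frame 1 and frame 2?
1.0

The purple circle moved from (1.1, 8.3) to (1.9, 7.7), a distance of √(0.8² + 0.6²) ≈ 1.0.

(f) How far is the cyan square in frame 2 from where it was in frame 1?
3.9

The cyan square moved from (4.1, 9.4) to (5.4, 5.7), a distance of √(1.3² + 3.7²) ≈ 3.9.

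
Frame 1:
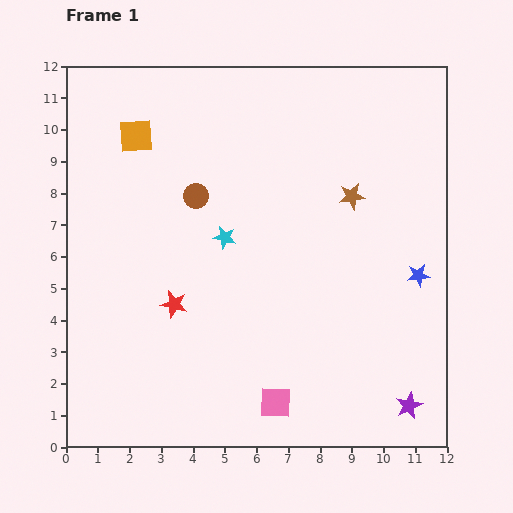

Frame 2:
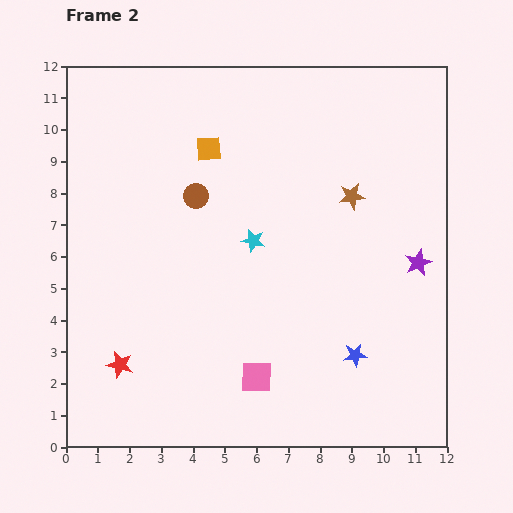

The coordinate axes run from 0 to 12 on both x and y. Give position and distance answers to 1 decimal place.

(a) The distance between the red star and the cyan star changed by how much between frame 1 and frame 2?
+3.1

Distance in frame 1: 2.6. Distance in frame 2: 5.7.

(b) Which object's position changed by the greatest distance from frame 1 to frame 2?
the purple star

(moved 4.5; next 3.2)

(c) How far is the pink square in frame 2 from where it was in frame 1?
1.0

The pink square moved from (6.6, 1.4) to (6.0, 2.2), a distance of √(0.6² + 0.8²) ≈ 1.0.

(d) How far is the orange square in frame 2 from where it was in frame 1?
2.3

The orange square moved from (2.2, 9.8) to (4.5, 9.4), a distance of √(2.3² + 0.4²) ≈ 2.3.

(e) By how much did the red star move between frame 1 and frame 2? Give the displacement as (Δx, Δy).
(-1.7, -1.9)

The red star was at (3.4, 4.5) in frame 1 and (1.7, 2.6) in frame 2.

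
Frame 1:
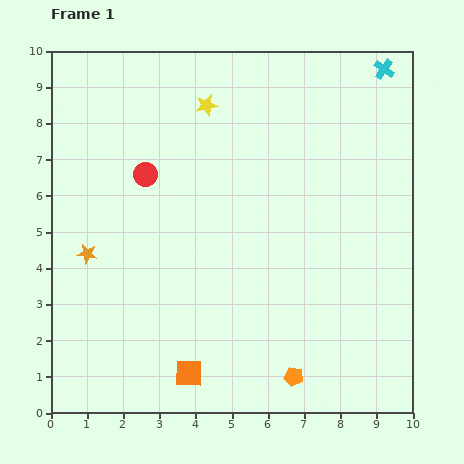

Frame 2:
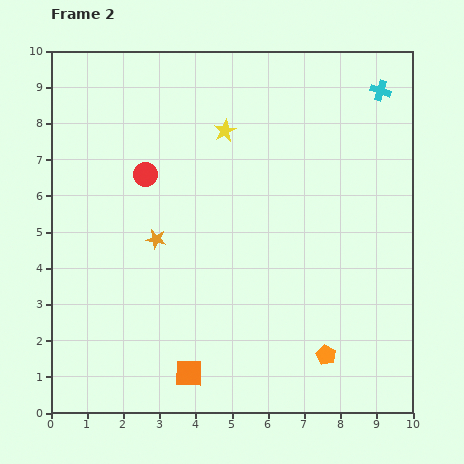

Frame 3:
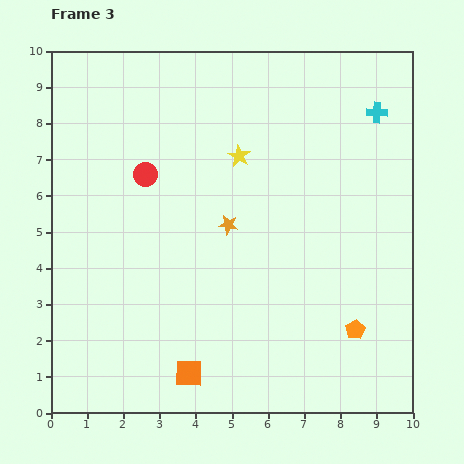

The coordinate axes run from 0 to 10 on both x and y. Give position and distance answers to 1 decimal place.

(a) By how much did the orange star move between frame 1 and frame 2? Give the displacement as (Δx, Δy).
(1.9, 0.4)

The orange star was at (1.0, 4.4) in frame 1 and (2.9, 4.8) in frame 2.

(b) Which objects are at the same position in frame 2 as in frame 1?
the orange square, the red circle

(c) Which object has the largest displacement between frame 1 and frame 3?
the orange star

(moved 4.0; next 2.1)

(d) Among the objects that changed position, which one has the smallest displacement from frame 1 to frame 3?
the cyan cross

(moved 1.2)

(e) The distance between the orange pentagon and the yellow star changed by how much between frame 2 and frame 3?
-1.0

Distance in frame 2: 6.8. Distance in frame 3: 5.8.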